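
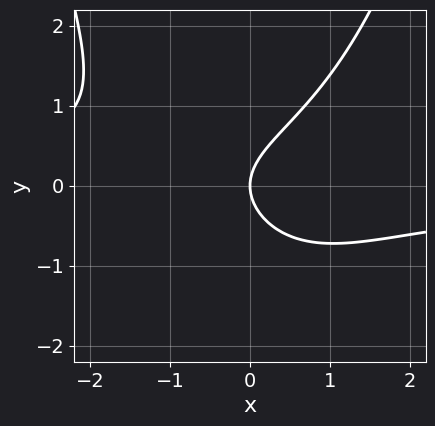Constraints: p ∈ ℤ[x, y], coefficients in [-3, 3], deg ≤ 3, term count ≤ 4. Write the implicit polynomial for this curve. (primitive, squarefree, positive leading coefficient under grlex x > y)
First, the degree is 3 — a generic line meets the curve in up to 3 points.
Next, from the visible intercepts: one x-axis crossing is at x = 0; it crosses the y-axis at the gridline y = 0.
Finally, solving for integer coefficients yields p as stated.

2*x^2*y - 3*y^2 + 3*x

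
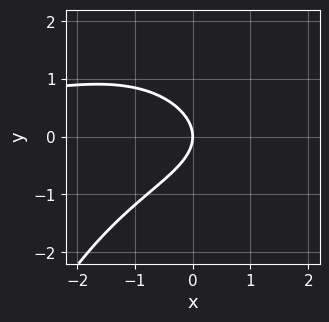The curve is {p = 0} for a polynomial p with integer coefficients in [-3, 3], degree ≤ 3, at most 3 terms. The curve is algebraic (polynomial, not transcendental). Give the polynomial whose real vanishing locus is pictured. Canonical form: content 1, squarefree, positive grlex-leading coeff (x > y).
x^2*y + 3*y^2 + 3*x

(a) Degree: no degree-2 curve has this shape, so deg p = 3.
(b) From the visible intercepts: it crosses the y-axis at the gridline y = 0; it meets the x-axis at x = 0 (among the integer gridlines).
(c) Putting this together gives p.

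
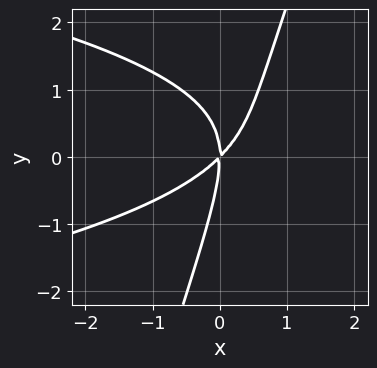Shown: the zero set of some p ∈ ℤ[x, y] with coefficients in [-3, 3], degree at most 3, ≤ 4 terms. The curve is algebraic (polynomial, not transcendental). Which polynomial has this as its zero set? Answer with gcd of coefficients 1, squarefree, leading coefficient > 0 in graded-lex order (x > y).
3*x*y^2 - y^3 + 3*x^2 - 3*x*y

1. deg p = 3.
2. Checking where it meets the axes: one y-axis crossing is at y = 0; one x-axis crossing is at x = 0.
3. Matching integer coefficients to the picture gives p.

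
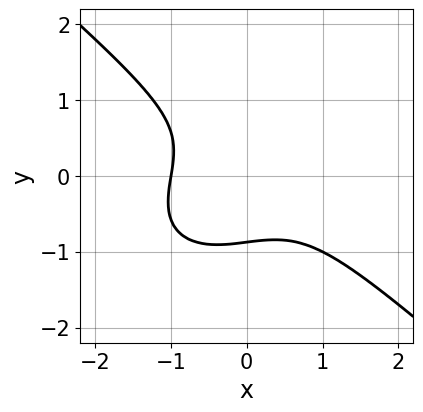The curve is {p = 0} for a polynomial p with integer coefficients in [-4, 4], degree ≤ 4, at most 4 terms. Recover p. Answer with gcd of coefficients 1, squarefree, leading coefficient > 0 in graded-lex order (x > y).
2*x^3 + 3*y^3 + x*y + 2

(a) Degree: no degree-2 curve has this shape, so deg p = 3.
(b) From the visible intercepts: one x-axis crossing is at x = -1.
(c) These observations pin down the coefficients.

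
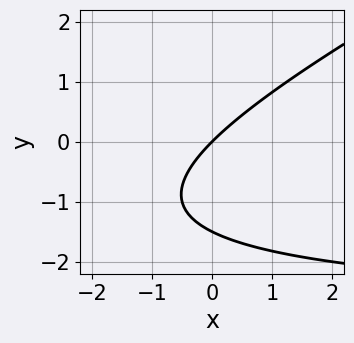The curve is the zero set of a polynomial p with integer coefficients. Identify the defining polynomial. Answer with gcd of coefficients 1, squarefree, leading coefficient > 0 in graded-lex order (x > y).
deg p = 2.
From the visible intercepts: one x-axis crossing is at x = 0; it crosses the y-axis at the gridline y = 0.
Assembling these constraints gives the stated polynomial.

x*y - 2*y^2 + 3*x - 3*y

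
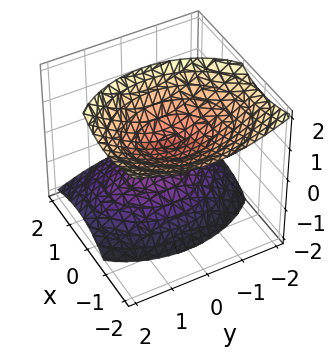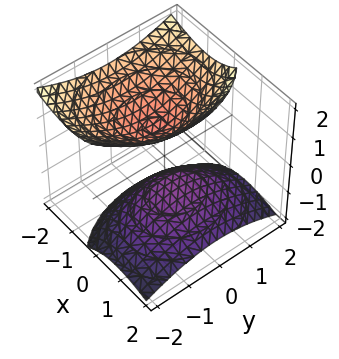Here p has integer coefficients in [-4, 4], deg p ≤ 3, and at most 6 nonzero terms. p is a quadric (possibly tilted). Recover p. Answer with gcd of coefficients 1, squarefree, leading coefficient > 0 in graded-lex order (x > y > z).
3*x^2 + 3*x*z + 2*y^2 - 3*z^2 + 2

1. There are 2 components. They look like related sheets of one shape, so recover p as a whole.
2. The degree is 2 — the shape is more complex than any degree-1 surface.
3. Checking where it meets the axes: it misses every integer gridline on the y-axis; the surface avoids every integer x-axis point in the box.
4. The integer polynomial consistent with all of this is the stated p.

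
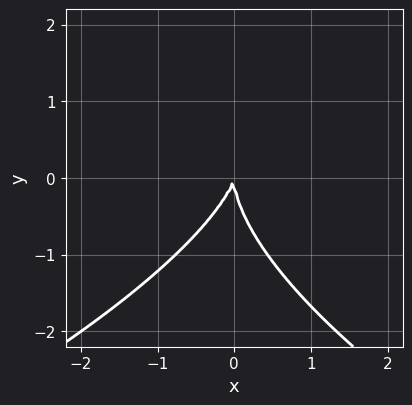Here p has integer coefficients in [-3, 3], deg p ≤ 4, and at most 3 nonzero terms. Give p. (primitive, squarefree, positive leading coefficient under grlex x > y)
(a) The degree is 3 — the shape is more complex than any degree-2 curve.
(b) Against the integer gridlines: one y-axis crossing is at y = 0; it crosses the x-axis at the gridline x = 0.
(c) These observations pin down the coefficients.

y^3 + 3*x^2 - x*y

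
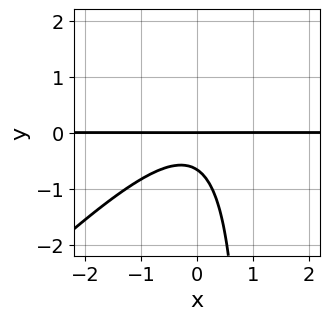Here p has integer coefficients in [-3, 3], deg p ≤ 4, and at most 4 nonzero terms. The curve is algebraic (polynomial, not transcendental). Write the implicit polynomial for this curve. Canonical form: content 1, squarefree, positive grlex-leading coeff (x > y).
3*x^2*y - 3*x*y^2 + 3*y^2 + 2*y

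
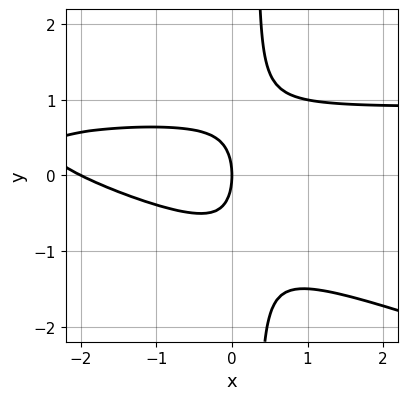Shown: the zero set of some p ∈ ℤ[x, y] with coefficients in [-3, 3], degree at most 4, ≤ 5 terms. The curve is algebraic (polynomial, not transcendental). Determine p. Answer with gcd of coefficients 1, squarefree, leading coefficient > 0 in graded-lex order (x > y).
x^2*y + 3*x*y^2 - x^2 - y^2 - 2*x

First, degree: a generic line meets the curve in up to 3 points, so deg p = 3.
Then, against the integer gridlines: it meets the y-axis at y = 0 (among the integer gridlines); the x-axis gridline crossings are at x ∈ {-2, 0}.
Finally, the integer polynomial consistent with all of this is the stated p.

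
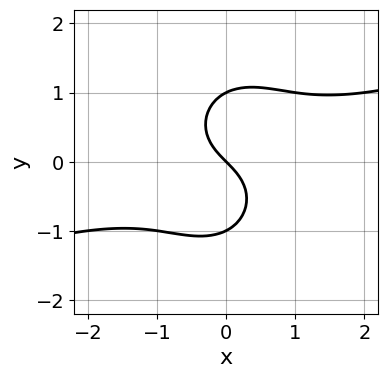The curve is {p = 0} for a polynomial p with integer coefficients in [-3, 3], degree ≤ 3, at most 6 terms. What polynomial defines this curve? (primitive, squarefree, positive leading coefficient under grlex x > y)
x^3 - 3*x^2*y - 2*y^3 + 2*x + 2*y

(a) Degree: a generic line meets the curve in up to 3 points, so deg p = 3.
(b) Observable constraints: one x-axis crossing is at x = 0; among the integer gridlines, it crosses the y-axis at y ∈ {-1, 0, 1}.
(c) The integer polynomial consistent with all of this is the stated p.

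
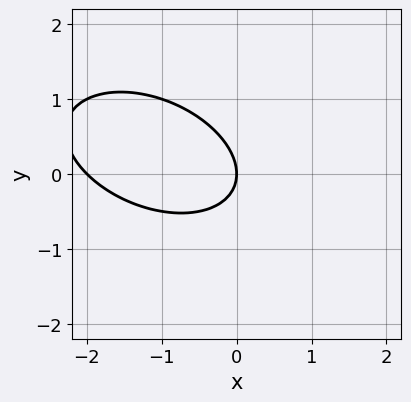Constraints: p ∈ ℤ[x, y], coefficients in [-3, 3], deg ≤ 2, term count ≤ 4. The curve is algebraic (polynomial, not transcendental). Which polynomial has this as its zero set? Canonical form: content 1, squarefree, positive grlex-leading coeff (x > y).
x^2 + x*y + 2*y^2 + 2*x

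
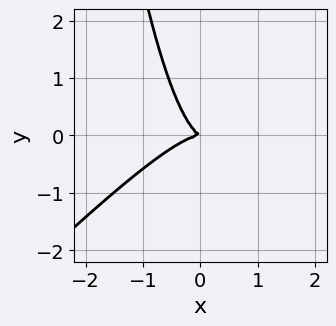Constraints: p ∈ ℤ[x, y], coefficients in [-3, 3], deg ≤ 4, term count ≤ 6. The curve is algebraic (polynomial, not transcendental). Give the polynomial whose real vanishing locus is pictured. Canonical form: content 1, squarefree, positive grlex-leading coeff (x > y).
1. deg p = 3. No degree-2 curve has this shape.
2. Reading off the gridlines: it meets the x-axis at x = 0 (among the integer gridlines); it crosses the y-axis at the gridline y = 0.
3. The integer polynomial consistent with all of this is the stated p.

3*x^3 - 3*x^2*y + x*y + 2*y^2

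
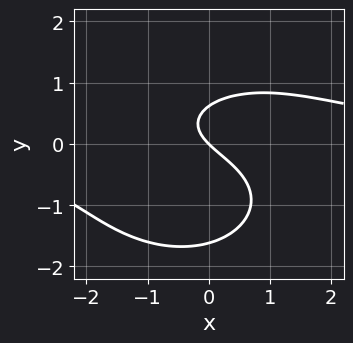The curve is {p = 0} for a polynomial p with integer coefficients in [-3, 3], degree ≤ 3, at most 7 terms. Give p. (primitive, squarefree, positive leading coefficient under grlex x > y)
2*x^2*y + 3*y^3 + 3*y^2 - 3*x - 3*y

(a) deg p = 3. No degree-2 curve has this shape.
(b) Reading off the gridlines: it crosses the x-axis at the gridline x = 0; one y-axis crossing is at y = 0.
(c) Together with the visible shape, these determine p as stated.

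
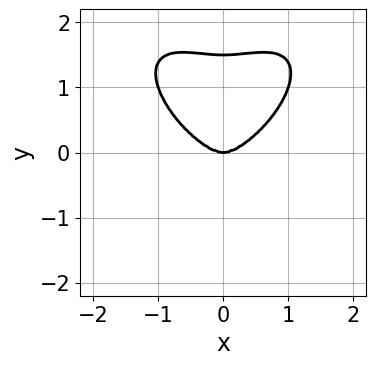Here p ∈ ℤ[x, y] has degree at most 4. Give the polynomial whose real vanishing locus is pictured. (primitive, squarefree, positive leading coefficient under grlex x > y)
2*x^4 + 2*y^4 - x^2*y - 3*y^3

First, the degree is 4 — no degree-3 curve has this shape.
Then, symmetries: it's symmetric under x → −x, forcing even powers of x.
Then, against the integer gridlines: one y-axis crossing is at y = 0; it meets the x-axis at x = 0 (among the integer gridlines).
Finally, these observations pin down the coefficients.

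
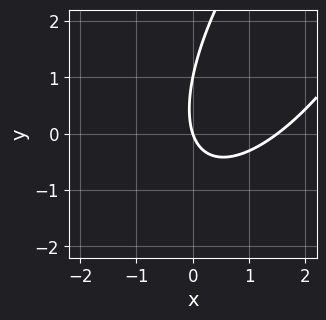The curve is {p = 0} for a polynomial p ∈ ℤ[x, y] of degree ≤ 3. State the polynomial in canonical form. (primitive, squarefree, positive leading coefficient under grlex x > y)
2*x^2 - 2*x*y + y^2 - 3*x - y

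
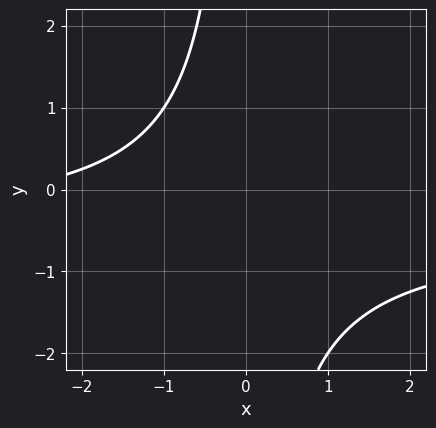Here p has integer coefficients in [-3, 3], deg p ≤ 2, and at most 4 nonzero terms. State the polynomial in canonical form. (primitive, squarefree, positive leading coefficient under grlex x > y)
(a) Degree: a generic line meets the curve in up to 2 points, so deg p = 2.
(b) Against the integer gridlines: the curve avoids every integer y-axis point in the box; no x-intercept at any integer in the box.
(c) The integer polynomial consistent with all of this is the stated p.

2*x*y + x + 3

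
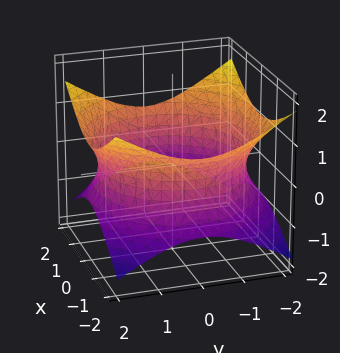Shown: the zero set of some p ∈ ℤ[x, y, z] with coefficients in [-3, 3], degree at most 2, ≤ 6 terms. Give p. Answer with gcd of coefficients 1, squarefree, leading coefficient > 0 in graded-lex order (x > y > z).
(a) deg p = 2. An hourglass — one-sheet hyperboloid; a quadric.
(b) Symmetry: the z-axis is an axis of rotation, so x and y enter only as x² + y²; mirror symmetry z ↦ −z ⇒ only even powers of z.
(c) Observable constraints: it misses every integer gridline on the z-axis; a circular section at z = 0 has radius between 1 and 2.
(d) Solving for integer coefficients yields p as stated.

x^2 + y^2 - 2*z^2 - 3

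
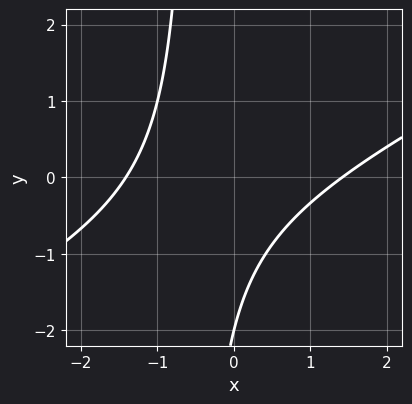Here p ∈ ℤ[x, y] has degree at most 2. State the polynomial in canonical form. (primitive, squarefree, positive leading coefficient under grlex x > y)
Degree: a generic line meets the curve in up to 2 points, so deg p = 2.
From the axis intercepts and sections: it meets the y-axis at y = -2 (among the integer gridlines).
The integer polynomial consistent with all of this is the stated p.

x^2 - 2*x*y - y - 2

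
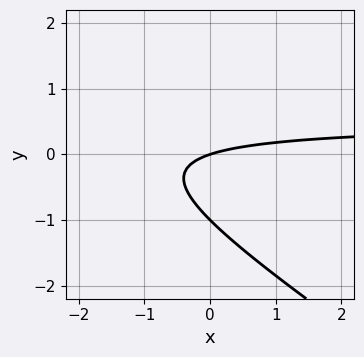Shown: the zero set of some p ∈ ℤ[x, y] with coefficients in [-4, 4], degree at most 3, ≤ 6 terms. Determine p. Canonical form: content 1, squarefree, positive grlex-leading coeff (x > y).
(a) deg p = 2. The shape is more complex than any degree-1 curve.
(b) Observable constraints: it meets the x-axis at x = 0 (among the integer gridlines); among the integer gridlines, it crosses the y-axis at y ∈ {-1, 0}.
(c) Putting this together gives p.

2*x*y + 3*y^2 - x + 3*y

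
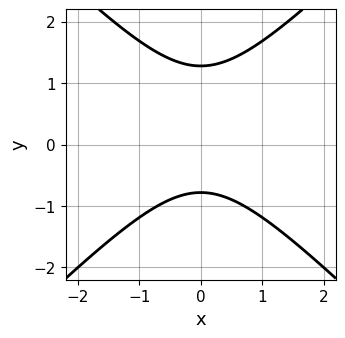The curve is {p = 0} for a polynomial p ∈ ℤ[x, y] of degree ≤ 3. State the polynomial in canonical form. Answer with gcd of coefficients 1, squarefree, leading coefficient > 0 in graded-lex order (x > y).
First, deg p = 2. No degree-1 curve has this shape.
Then, symmetries: mirror symmetry x ↦ −x ⇒ only even powers of x.
Next, observable constraints: the curve avoids every integer x-axis point in the box.
Finally, matching integer coefficients to the picture gives p.

2*x^2 - 2*y^2 + y + 2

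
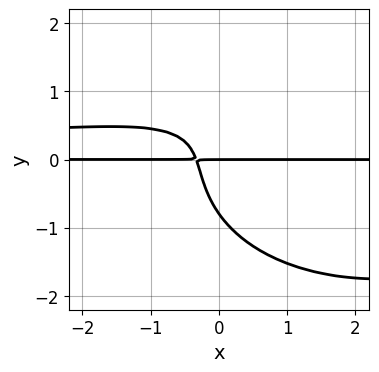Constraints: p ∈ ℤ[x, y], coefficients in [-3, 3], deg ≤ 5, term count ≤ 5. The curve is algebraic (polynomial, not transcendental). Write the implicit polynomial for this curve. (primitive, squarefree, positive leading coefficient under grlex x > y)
x^2*y^2 + 2*y^4 - 3*x*y^2 + 3*x*y + y

1. The degree is 4 — the shape is more complex than any degree-3 curve.
2. From the visible intercepts: every point of the x-axis in the box is on the curve; one y-axis crossing is at y = 0.
3. Assembling these constraints gives the stated polynomial.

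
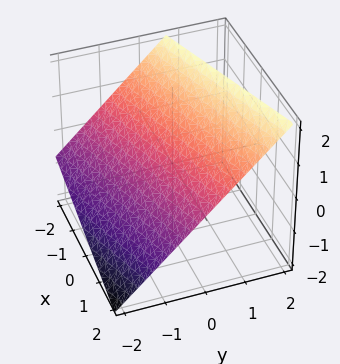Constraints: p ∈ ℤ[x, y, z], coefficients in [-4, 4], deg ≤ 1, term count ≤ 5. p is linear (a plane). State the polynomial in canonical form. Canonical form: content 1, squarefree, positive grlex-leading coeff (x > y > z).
First, degree: every cross-section is a straight line — this is a plane, so deg p = 1.
Then, observable constraints: it meets the x-axis at x = 2 (among the integer gridlines).
Finally, these observations pin down the coefficients.

x - 3*y + 3*z - 2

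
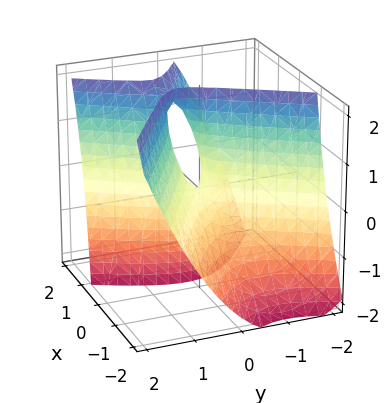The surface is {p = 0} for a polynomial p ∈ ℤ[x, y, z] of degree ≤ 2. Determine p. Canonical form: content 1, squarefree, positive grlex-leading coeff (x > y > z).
3*x^2 + 3*x*y - 3*x*z - 3*y^2 + z

Degree: the shape is more complex than any degree-1 surface, so deg p = 2.
From the visible intercepts: it crosses the z-axis at the gridline z = 0; it crosses the x-axis at the gridline x = 0; it crosses the y-axis at the gridline y = 0.
Together with the visible shape, these determine p as stated.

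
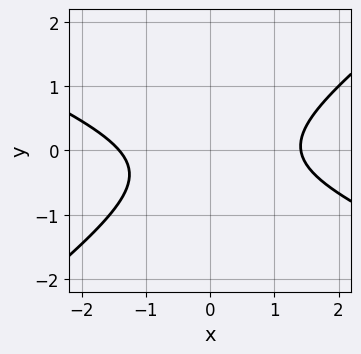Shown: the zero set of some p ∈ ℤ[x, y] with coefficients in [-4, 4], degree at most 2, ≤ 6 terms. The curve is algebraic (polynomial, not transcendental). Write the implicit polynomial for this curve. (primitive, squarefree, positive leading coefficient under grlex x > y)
x^2 + x*y - 3*y^2 - y - 2

deg p = 2. No degree-1 curve has this shape.
From the visible intercepts: it misses every integer gridline on the y-axis.
Solving for integer coefficients yields p as stated.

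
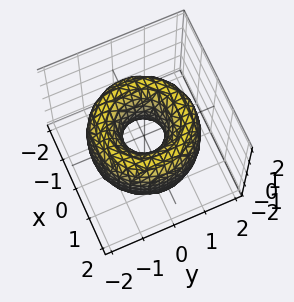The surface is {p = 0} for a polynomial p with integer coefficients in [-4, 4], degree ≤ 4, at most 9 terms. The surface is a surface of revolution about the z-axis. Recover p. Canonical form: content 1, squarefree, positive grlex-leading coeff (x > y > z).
1. Degree: a generic line meets the surface in up to 4 points, so deg p = 4.
2. Symmetry: the z-axis is an axis of rotation, so x and y enter only as x² + y².
3. Against the integer gridlines: a circular section at z = 1 has radius exactly 1; it misses every integer gridline on the z-axis.
4. Matching integer coefficients to the picture gives p.

x^4 + 2*x^2*y^2 + y^4 - 3*x^2 - 3*y^2 + z^2 + 1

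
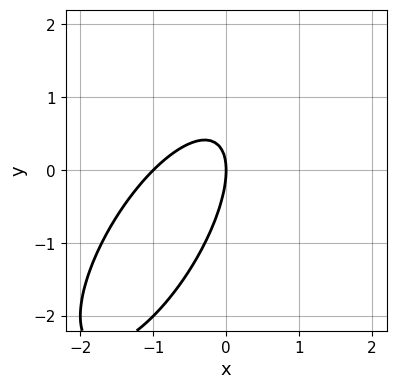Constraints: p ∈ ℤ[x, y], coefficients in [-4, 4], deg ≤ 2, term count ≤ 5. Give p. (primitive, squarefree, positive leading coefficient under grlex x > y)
2*x^2 - 2*x*y + y^2 + 2*x

1. Degree: the shape is more complex than any degree-1 curve, so deg p = 2.
2. Observable constraints: among the integer gridlines, it crosses the x-axis at x ∈ {-1, 0}; it crosses the y-axis at the gridline y = 0.
3. Matching integer coefficients to the picture gives p.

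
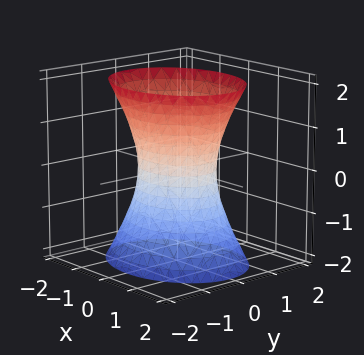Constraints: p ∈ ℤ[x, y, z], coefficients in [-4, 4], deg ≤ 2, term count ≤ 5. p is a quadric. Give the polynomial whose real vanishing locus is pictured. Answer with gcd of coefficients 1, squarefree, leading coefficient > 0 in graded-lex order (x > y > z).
2*x^2 + 3*y^2 - z^2 - 2

1. deg p = 2. An hourglass — one-sheet hyperboloid; a quadric.
2. Symmetries: mirror symmetry x ↦ −x ⇒ only even powers of x; mirror symmetry y ↦ −y ⇒ only even powers of y; mirror symmetry z ↦ −z ⇒ only even powers of z.
3. From the axis intercepts and sections: among the integer gridlines, it crosses the x-axis at x ∈ {-1, 1}; the surface avoids every integer z-axis point in the box.
4. The integer polynomial consistent with all of this is the stated p.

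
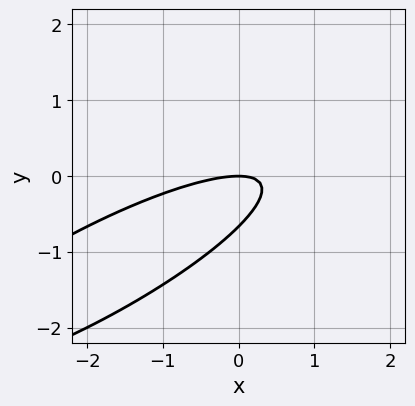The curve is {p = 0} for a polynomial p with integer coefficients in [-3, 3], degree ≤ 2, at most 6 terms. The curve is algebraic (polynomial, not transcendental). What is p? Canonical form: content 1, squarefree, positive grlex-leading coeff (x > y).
deg p = 2. No degree-1 curve has this shape.
From the axis intercepts and sections: it crosses the y-axis at the gridline y = 0; it crosses the x-axis at the gridline x = 0.
Together with the visible shape, these determine p as stated.

x^2 - 3*x*y + 3*y^2 + 2*y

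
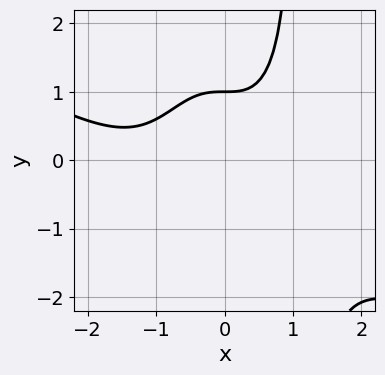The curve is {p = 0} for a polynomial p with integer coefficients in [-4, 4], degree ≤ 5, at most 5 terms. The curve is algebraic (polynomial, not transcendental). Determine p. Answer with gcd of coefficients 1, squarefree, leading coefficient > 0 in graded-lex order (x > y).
x^4 + 2*x^3*y + x^3 - 3*y + 3

First, deg p = 4. A generic line meets the curve in up to 4 points.
Then, observable constraints: it misses every integer gridline on the x-axis; it crosses the y-axis at the gridline y = 1.
Finally, together with the visible shape, these determine p as stated.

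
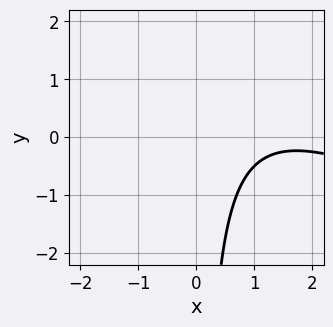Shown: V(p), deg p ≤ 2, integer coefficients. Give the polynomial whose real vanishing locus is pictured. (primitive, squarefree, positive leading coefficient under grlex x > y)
x^2 + 2*x*y - 3*x + 3

First, the degree is 2 — a generic line meets the curve in up to 2 points.
Then, observable constraints: it misses every integer gridline on the x-axis; it misses every integer gridline on the y-axis.
Finally, together with the visible shape, these determine p as stated.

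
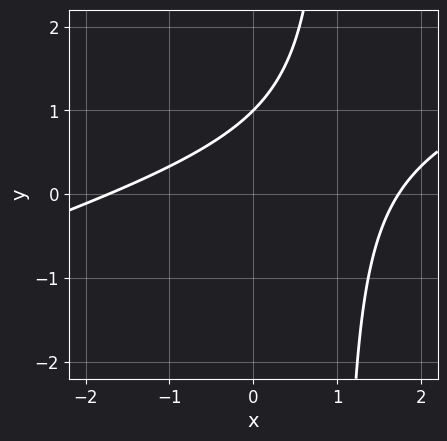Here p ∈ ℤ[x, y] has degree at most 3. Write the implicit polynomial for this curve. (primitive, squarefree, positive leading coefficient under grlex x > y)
x^2 - 3*x*y + 3*y - 3

First, the degree is 2 — a generic line meets the curve in up to 2 points.
Then, observable constraints: it meets the y-axis at y = 1 (among the integer gridlines).
Finally, fitting integer coefficients to these (and the overall shape) gives p.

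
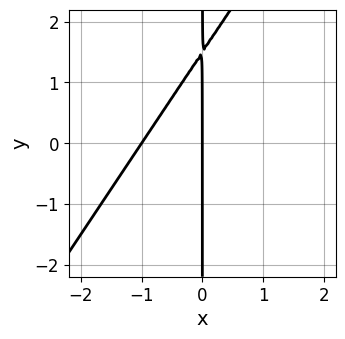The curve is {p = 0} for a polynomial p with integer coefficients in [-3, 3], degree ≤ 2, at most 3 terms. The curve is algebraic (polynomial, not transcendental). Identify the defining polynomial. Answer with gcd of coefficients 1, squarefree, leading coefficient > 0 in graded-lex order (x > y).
3*x^2 - 2*x*y + 3*x

deg p = 2. The shape is more complex than any degree-1 curve.
From the visible intercepts: among the integer gridlines, it crosses the x-axis at x ∈ {-1, 0}; the visible y-axis segment lies entirely on the curve.
Assembling these constraints gives the stated polynomial.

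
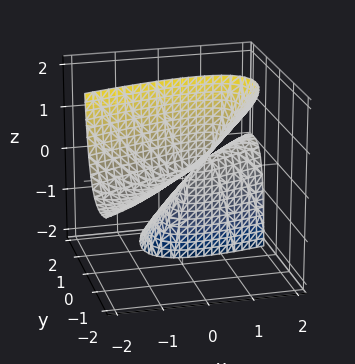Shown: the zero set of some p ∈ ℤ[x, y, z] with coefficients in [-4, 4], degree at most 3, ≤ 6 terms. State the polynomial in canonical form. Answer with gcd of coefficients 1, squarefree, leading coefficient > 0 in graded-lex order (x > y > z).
(a) The degree is 2 — no degree-1 surface has this shape.
(b) Against the integer gridlines: one z-axis crossing is at z = 0; it crosses the y-axis at the gridline y = 0; it meets the x-axis at x = 0 (among the integer gridlines).
(c) Putting this together gives p.

x^2 - 3*x*y + 2*y^2 + 3*y*z - z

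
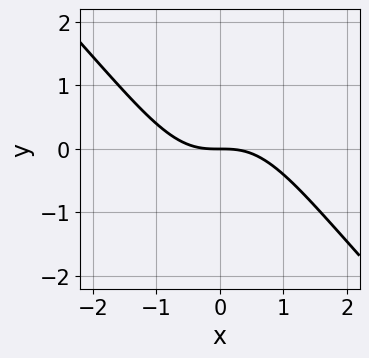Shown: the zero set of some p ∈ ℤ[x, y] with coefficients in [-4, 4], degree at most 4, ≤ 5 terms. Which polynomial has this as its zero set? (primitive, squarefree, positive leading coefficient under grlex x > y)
First, degree: no degree-2 curve has this shape, so deg p = 3.
Next, observable constraints: it meets the y-axis at y = 0 (among the integer gridlines); one x-axis crossing is at x = 0.
Finally, putting this together gives p.

2*x^3 + 2*x^2*y + 3*y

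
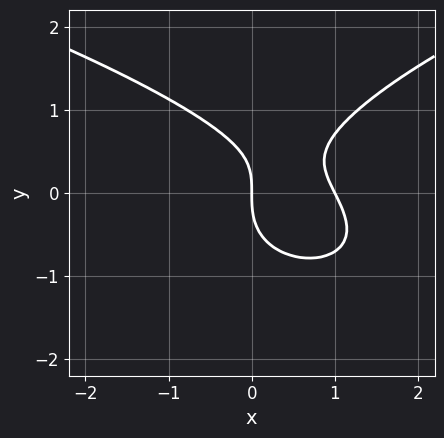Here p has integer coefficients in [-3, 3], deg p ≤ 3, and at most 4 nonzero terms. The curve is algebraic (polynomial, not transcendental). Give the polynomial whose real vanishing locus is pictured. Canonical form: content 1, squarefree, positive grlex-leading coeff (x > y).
deg p = 3. The shape is more complex than any degree-2 curve.
Against the integer gridlines: among the integer gridlines, it crosses the x-axis at x ∈ {0, 1}; it meets the y-axis at y = 0 (among the integer gridlines).
Fitting integer coefficients to these (and the overall shape) gives p.

2*y^3 - 2*x^2 - x*y + 2*x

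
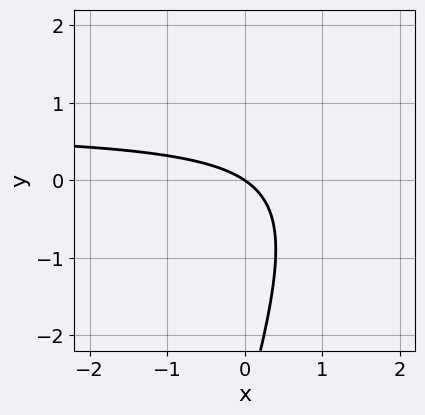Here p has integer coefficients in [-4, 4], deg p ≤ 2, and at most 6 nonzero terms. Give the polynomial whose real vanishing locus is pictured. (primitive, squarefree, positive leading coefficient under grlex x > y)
(a) deg p = 2.
(b) Checking where it meets the axes: it meets the x-axis at x = 0 (among the integer gridlines); one y-axis crossing is at y = 0.
(c) Together with the visible shape, these determine p as stated.

3*x*y - y^2 - 2*x - 3*y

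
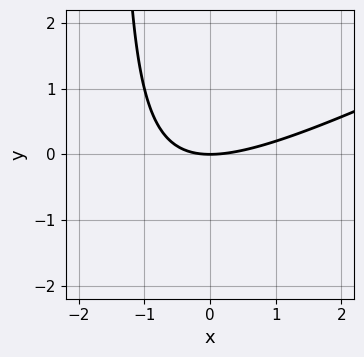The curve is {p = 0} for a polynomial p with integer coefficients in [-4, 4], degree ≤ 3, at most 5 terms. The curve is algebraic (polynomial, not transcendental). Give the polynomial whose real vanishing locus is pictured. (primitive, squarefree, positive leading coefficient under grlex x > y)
(a) The degree is 2 — a generic line meets the curve in up to 2 points.
(b) Checking where it meets the axes: it meets the x-axis at x = 0 (among the integer gridlines); one y-axis crossing is at y = 0.
(c) The integer polynomial consistent with all of this is the stated p.

x^2 - 2*x*y - 3*y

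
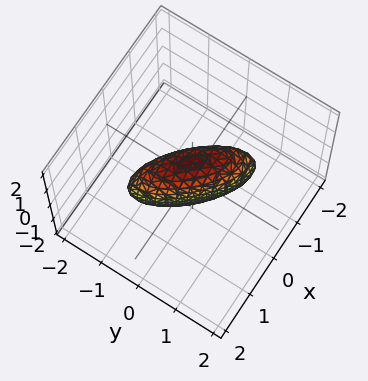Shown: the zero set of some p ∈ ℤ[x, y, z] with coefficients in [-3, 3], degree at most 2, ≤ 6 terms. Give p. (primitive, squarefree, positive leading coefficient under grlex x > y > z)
2*x^2 + 3*x*y + 2*y^2 + z^2 - 1

First, deg p = 2. The shape is more complex than any degree-1 surface.
Next, against the integer gridlines: the z-axis gridline crossings are at z ∈ {-1, 1}.
Finally, together with the visible shape, these determine p as stated.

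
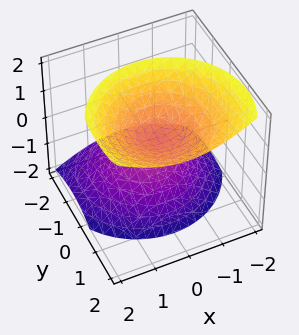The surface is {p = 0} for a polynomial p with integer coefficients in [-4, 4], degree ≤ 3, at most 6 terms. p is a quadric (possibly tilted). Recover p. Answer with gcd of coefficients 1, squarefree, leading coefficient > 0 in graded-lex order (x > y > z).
3*x^2 + 3*y^2 - 3*y*z - 3*z^2 + 1

(a) There are 2 components. They look like related sheets of one shape, so recover p as a whole.
(b) Degree: a generic line meets the surface in up to 2 points, so deg p = 2.
(c) Against the integer gridlines: the surface avoids every integer x-axis point in the box; no y-intercept at any integer in the box.
(d) Putting this together gives p.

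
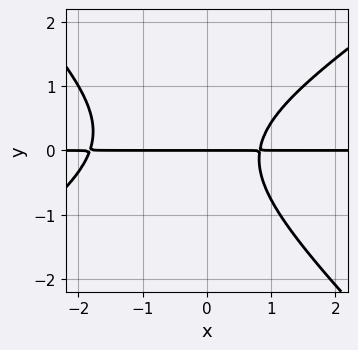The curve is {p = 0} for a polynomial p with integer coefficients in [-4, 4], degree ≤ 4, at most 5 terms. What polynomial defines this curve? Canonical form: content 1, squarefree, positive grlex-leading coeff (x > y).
2*x^2*y - x*y^2 - 3*y^3 + 2*x*y - 3*y

First, deg p = 3. No degree-2 curve has this shape.
Then, against the integer gridlines: the visible x-axis segment lies entirely on the curve; it meets the y-axis at y = 0 (among the integer gridlines).
Finally, putting this together gives p.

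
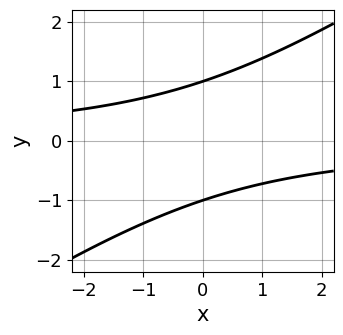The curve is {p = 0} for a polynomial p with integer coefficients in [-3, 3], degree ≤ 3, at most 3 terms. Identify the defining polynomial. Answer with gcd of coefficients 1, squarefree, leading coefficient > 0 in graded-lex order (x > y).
(a) The degree is 2 — the shape is more complex than any degree-1 curve.
(b) From the axis intercepts and sections: no x-intercept at any integer in the box; among the integer gridlines, it crosses the y-axis at y ∈ {-1, 1}.
(c) Matching integer coefficients to the picture gives p.

2*x*y - 3*y^2 + 3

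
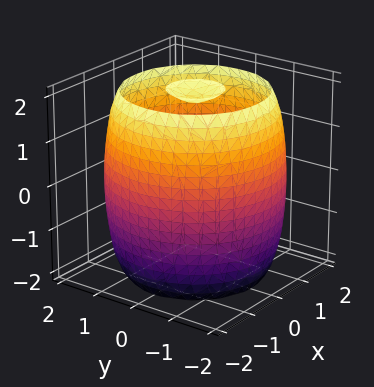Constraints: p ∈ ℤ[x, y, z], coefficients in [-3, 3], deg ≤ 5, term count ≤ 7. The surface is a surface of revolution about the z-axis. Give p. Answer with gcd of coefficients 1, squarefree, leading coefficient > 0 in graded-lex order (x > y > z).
x^4 + 2*x^2*y^2 + y^4 - 3*x^2 - 3*y^2 + z^2 - 3

(a) The picture has 3 separate pieces. Treating them together as one polynomial.
(b) deg p = 4. The shape is more complex than any degree-3 surface.
(c) Symmetry: every cross-section ⟂ z is a circle, so x, y appear only via x² + y².
(d) From the visible intercepts: a circular section at z = -2 has radius between 0 and 1.
(e) These observations pin down the coefficients.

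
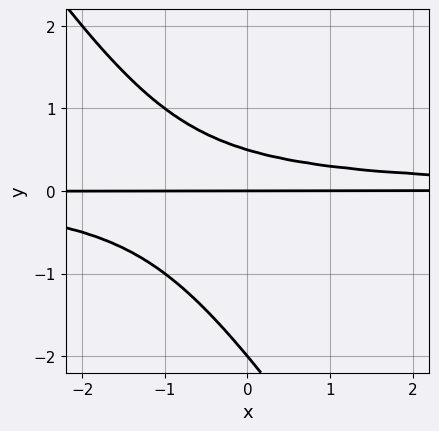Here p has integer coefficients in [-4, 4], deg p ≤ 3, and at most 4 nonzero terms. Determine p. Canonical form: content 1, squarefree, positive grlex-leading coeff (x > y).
1. The degree is 3 — a generic line meets the curve in up to 3 points.
2. Against the integer gridlines: every point of the x-axis in the box is on the curve; among the integer gridlines, it crosses the y-axis at y ∈ {-2, 0}.
3. These observations pin down the coefficients.

3*x*y^2 + 2*y^3 + 3*y^2 - 2*y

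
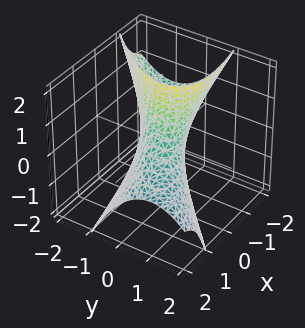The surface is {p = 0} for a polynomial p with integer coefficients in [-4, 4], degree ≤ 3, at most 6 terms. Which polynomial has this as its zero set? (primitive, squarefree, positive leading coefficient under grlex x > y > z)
x^2 - 2*x*y + 2*x*z + 2*y^2 - 1

1. deg p = 2.
2. Observable constraints: the surface avoids every integer z-axis point in the box; among the integer gridlines, it crosses the x-axis at x ∈ {-1, 1}.
3. Assembling these constraints gives the stated polynomial.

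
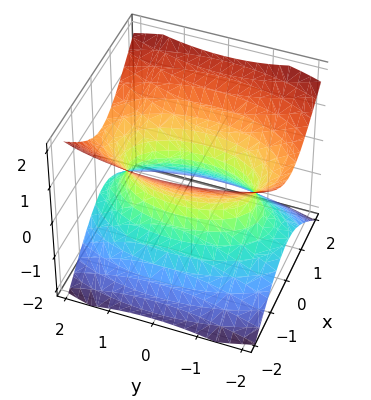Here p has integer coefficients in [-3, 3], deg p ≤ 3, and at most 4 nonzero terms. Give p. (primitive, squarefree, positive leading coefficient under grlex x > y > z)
3*x^2 + y^2 - 3*z^2 - 2

First, the degree is 2 — an hourglass — one-sheet hyperboloid; a quadric.
Then, symmetries: mirror symmetry y ↦ −y ⇒ only even powers of y; mirror symmetry z ↦ −z ⇒ only even powers of z; mirror symmetry x ↦ −x ⇒ only even powers of x.
Then, observable constraints: no z-intercept at any integer in the box.
Finally, matching integer coefficients to the picture gives p.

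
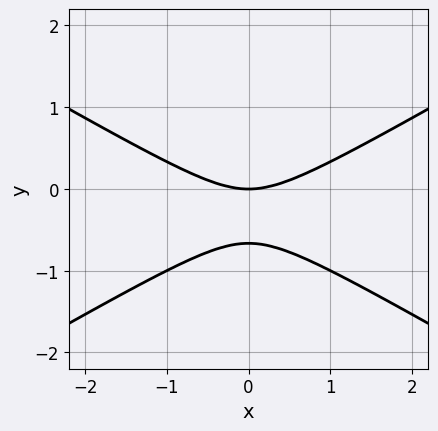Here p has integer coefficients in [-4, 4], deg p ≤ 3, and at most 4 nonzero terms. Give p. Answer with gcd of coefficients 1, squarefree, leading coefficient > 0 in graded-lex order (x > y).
First, deg p = 2. The shape is more complex than any degree-1 curve.
Next, symmetries: mirror symmetry x ↦ −x ⇒ only even powers of x.
Next, from the visible intercepts: it crosses the x-axis at the gridline x = 0; one y-axis crossing is at y = 0.
Finally, the integer polynomial consistent with all of this is the stated p.

x^2 - 3*y^2 - 2*y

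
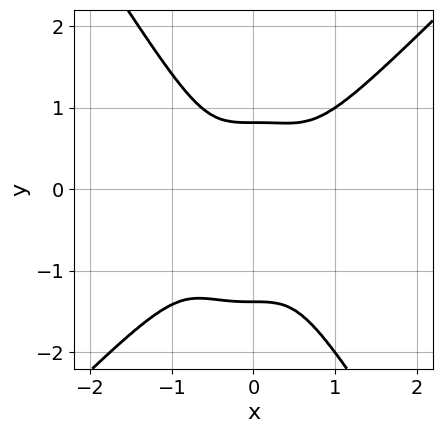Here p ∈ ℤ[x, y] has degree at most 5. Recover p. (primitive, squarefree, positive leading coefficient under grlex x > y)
Degree: no degree-3 curve has this shape, so deg p = 4.
From the visible intercepts: it misses every integer gridline on the x-axis.
Putting this together gives p.

3*x^4 - 2*x^3*y - y^4 - y^3 + 1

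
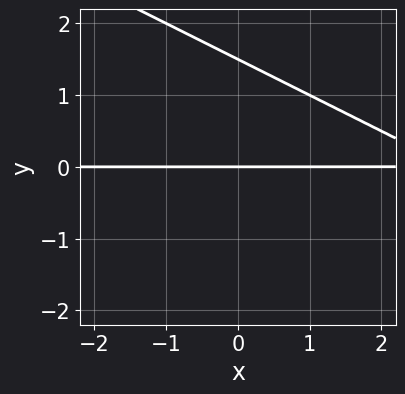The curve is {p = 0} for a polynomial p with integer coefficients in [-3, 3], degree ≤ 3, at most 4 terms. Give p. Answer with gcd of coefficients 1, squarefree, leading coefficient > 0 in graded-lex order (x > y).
x*y + 2*y^2 - 3*y

deg p = 2.
From the visible intercepts: one y-axis crossing is at y = 0; the visible x-axis segment lies entirely on the curve.
Together with the visible shape, these determine p as stated.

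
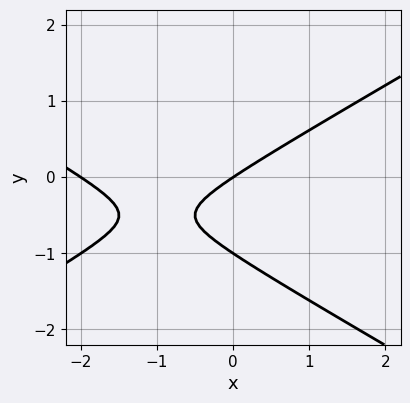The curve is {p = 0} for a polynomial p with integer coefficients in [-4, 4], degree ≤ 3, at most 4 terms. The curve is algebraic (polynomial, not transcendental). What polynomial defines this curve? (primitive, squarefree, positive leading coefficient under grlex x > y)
x^2 - 3*y^2 + 2*x - 3*y

1. The degree is 2 — no degree-1 curve has this shape.
2. Checking where it meets the axes: among the integer gridlines, it crosses the x-axis at x ∈ {-2, 0}; the y-axis gridline crossings are at y ∈ {-1, 0}.
3. Fitting integer coefficients to these (and the overall shape) gives p.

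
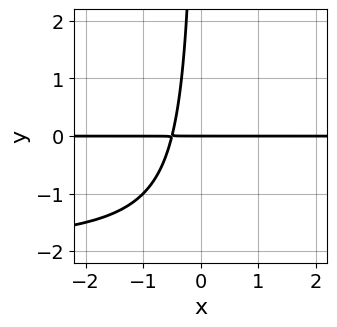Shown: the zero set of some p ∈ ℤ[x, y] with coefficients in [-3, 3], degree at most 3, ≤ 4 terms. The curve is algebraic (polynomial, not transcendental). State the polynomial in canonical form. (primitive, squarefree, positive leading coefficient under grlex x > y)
(a) The degree is 3 — a generic line meets the curve in up to 3 points.
(b) Observable constraints: one y-axis crossing is at y = 0; the visible x-axis segment lies entirely on the curve.
(c) Assembling these constraints gives the stated polynomial.

x*y^2 + 2*x*y + y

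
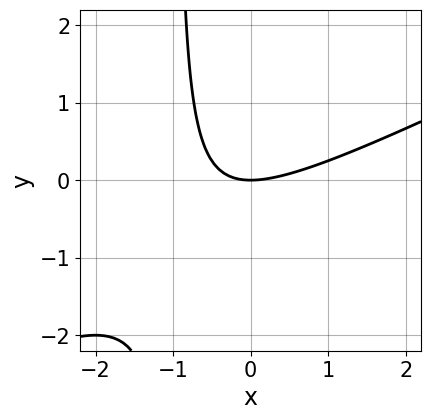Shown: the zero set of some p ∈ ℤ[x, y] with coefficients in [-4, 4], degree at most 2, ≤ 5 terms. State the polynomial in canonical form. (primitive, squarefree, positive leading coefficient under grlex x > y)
(a) deg p = 2.
(b) Checking where it meets the axes: one x-axis crossing is at x = 0; one y-axis crossing is at y = 0.
(c) Matching integer coefficients to the picture gives p.

x^2 - 2*x*y - 2*y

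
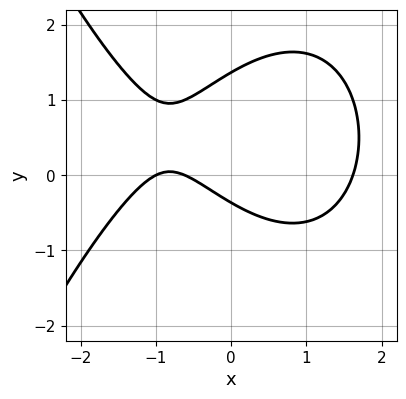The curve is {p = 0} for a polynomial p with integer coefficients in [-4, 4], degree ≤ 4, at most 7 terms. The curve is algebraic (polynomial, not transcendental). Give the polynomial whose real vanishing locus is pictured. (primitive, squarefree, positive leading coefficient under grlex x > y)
(a) Degree: the shape is more complex than any degree-2 curve, so deg p = 3.
(b) Observable constraints: it crosses the x-axis at the gridline x = -1.
(c) Together with the visible shape, these determine p as stated.

x^3 + 2*y^2 - 2*x - 2*y - 1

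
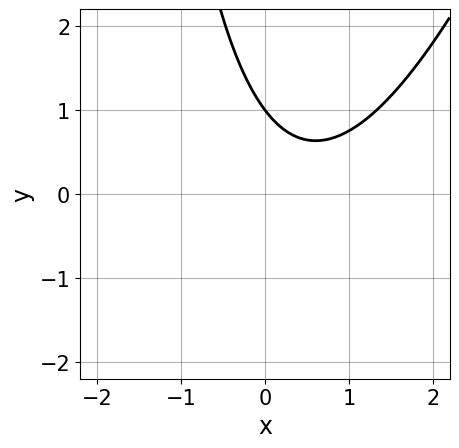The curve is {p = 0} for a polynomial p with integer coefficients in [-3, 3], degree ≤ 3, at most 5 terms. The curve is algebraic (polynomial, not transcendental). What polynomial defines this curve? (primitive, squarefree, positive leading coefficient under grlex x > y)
1. Degree: no degree-1 curve has this shape, so deg p = 2.
2. Reading off the gridlines: no x-intercept at any integer in the box; it meets the y-axis at y = 1 (among the integer gridlines).
3. Fitting integer coefficients to these (and the overall shape) gives p.

3*x^2 - x*y - 3*x - 3*y + 3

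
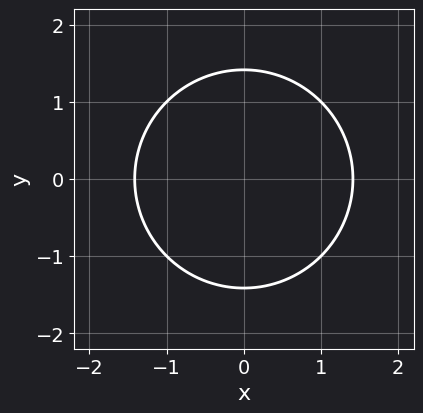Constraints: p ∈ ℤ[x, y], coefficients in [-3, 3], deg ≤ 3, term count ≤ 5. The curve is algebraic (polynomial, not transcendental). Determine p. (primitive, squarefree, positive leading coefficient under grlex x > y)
First, degree: the shape is more complex than any degree-1 curve, so deg p = 2.
Then, symmetries: the y ↦ −y reflection is a symmetry, so y appears only in even powers; the x ↦ −x reflection is a symmetry, so x appears only in even powers.
Finally, together with the visible shape, these determine p as stated.

x^2 + y^2 - 2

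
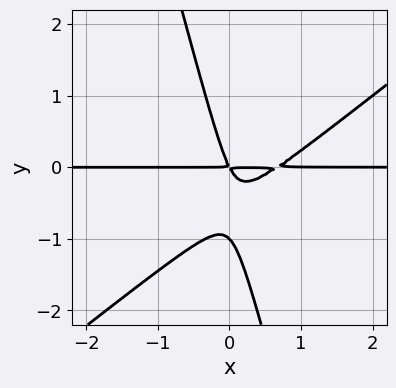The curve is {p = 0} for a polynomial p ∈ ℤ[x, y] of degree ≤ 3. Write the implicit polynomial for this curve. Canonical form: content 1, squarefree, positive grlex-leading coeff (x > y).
3*x^2*y - 3*x*y^2 - y^3 - 2*x*y - y^2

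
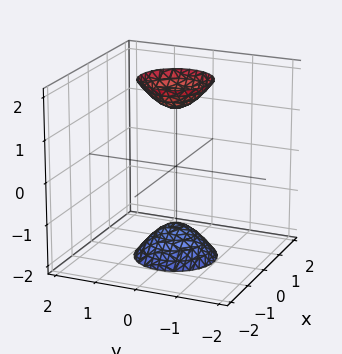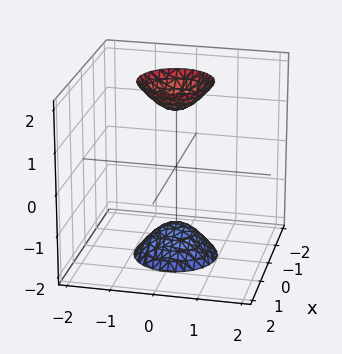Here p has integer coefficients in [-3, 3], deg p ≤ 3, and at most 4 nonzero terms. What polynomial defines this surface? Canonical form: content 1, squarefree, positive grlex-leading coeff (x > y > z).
First, I count 2 distinct pieces.
Then, degree: two separate bowl-shaped sheets opening away from each other; a quadric, so deg p = 2.
Then, symmetries: rotational symmetry about the z-axis ⇒ p depends on x, y only through x² + y²; it's symmetric under z → −z, forcing even powers of z.
Next, from the axis intercepts and sections: the surface avoids every integer y-axis point in the box; a circular section at z = 2 has radius between 0 and 1.
Finally, together with the visible shape, these determine p as stated.

3*x^2 + 3*y^2 - z^2 + 2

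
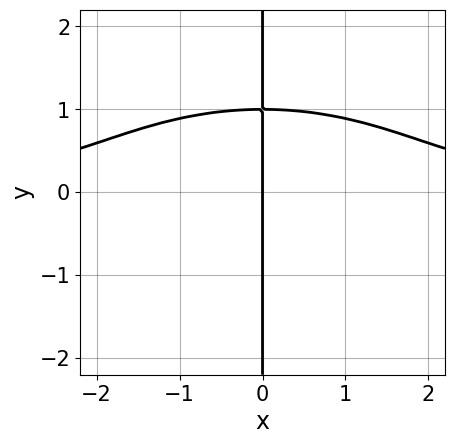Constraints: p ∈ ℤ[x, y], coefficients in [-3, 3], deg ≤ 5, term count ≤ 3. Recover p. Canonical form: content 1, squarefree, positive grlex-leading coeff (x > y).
x^3*y + 3*x*y^3 - 3*x

1. Degree: no degree-3 curve has this shape, so deg p = 4.
2. Checking where it meets the axes: the visible y-axis segment lies entirely on the curve; it meets the x-axis at x = 0 (among the integer gridlines).
3. Matching integer coefficients to the picture gives p.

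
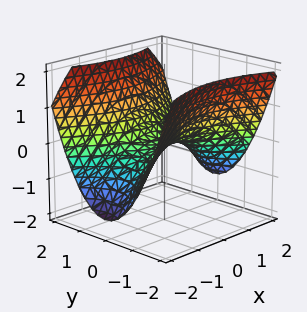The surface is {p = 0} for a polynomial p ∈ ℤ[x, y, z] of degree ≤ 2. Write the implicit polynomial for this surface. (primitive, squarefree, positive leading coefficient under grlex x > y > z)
The degree is 2 — a hyperbolic paraboloid; a quadric.
Symmetries: the x ↦ −x reflection is a symmetry, so x appears only in even powers; mirror symmetry y ↦ −y ⇒ only even powers of y.
From the visible intercepts: it meets the y-axis at y = 0 (among the integer gridlines); it crosses the x-axis at the gridline x = 0; one z-axis crossing is at z = 0.
The integer polynomial consistent with all of this is the stated p.

x^2 - 2*y^2 + 3*z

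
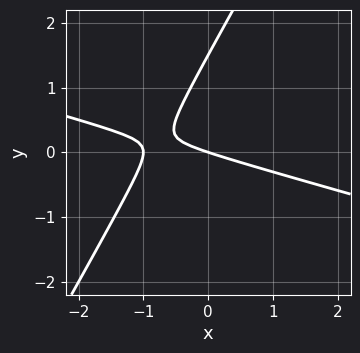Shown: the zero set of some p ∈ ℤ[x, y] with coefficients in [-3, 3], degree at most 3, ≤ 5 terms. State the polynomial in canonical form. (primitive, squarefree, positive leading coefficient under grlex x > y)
x^2 + 3*x*y - 2*y^2 + x + 3*y

First, deg p = 2.
Next, observable constraints: it crosses the y-axis at the gridline y = 0; the x-axis gridline crossings are at x ∈ {-1, 0}.
Finally, solving for integer coefficients yields p as stated.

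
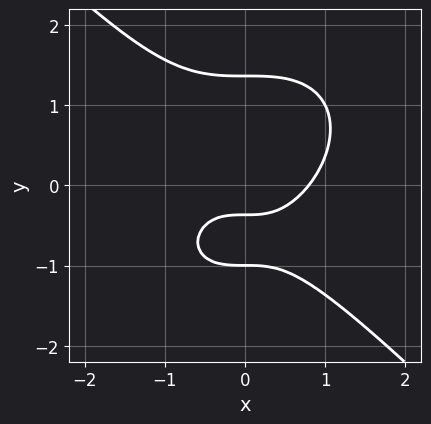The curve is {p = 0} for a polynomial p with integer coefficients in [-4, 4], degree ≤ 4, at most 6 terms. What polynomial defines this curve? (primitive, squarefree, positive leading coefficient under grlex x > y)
1. The degree is 3 — the shape is more complex than any degree-2 curve.
2. Checking where it meets the axes: it crosses the y-axis at the gridline y = -1.
3. Fitting integer coefficients to these (and the overall shape) gives p.

2*x^3 + 2*y^3 - 3*y - 1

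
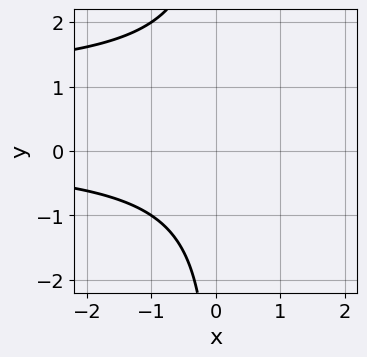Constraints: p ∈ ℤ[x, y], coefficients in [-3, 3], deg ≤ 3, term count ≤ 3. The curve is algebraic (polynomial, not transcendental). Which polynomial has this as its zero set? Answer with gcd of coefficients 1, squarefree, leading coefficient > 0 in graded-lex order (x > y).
(a) Degree: no degree-2 curve has this shape, so deg p = 3.
(b) Checking where it meets the axes: it misses every integer gridline on the x-axis; no y-intercept at any integer in the box.
(c) Fitting integer coefficients to these (and the overall shape) gives p.

x*y^2 - x*y + 2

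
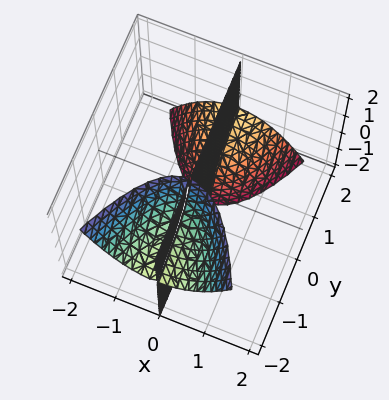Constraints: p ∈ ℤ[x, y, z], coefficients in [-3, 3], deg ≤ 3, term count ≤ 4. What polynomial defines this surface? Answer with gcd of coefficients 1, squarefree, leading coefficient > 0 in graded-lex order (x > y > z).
First, the picture has 3 separate pieces. They look like related sheets of one shape, so recover p as a whole.
Then, degree: a generic line meets the surface in up to 3 points, so deg p = 3.
Then, observable constraints: the visible y-axis segment lies entirely on the surface; every point of the z-axis in the box is on the surface; one x-axis crossing is at x = 0.
Finally, putting this together gives p.

3*x^3 + 2*x*y*z + 2*x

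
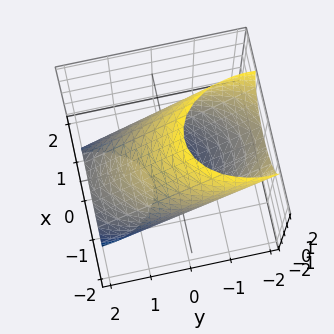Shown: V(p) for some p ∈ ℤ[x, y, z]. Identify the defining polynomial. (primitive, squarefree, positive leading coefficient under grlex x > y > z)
2*x^2 + y^2 + 2*y*z + z^2 - 3

First, degree: a generic line meets the surface in up to 2 points, so deg p = 2.
Finally, the integer polynomial consistent with all of this is the stated p.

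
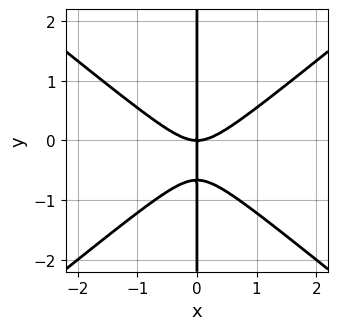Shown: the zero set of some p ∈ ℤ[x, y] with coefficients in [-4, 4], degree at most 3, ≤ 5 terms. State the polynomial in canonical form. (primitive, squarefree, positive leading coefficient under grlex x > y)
2*x^3 - 3*x*y^2 - 2*x*y

1. The degree is 3 — a generic line meets the curve in up to 3 points.
2. From the axis intercepts and sections: one x-axis crossing is at x = 0; the visible y-axis segment lies entirely on the curve.
3. Fitting integer coefficients to these (and the overall shape) gives p.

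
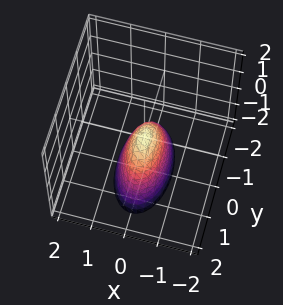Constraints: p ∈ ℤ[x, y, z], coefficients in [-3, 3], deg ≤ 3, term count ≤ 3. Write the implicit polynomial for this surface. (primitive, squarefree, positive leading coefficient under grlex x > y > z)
1. Degree: a paraboloid; a quadric, so deg p = 2.
2. Symmetries: it's symmetric under y → −y, forcing even powers of y; the x ↦ −x reflection is a symmetry, so x appears only in even powers.
3. From the axis intercepts and sections: one x-axis crossing is at x = 0; one y-axis crossing is at y = 0; one z-axis crossing is at z = 0.
4. Together with the visible shape, these determine p as stated.

3*x^2 + y^2 + z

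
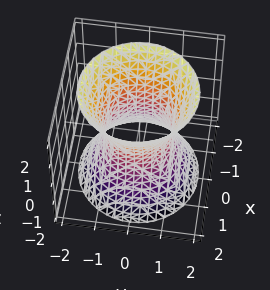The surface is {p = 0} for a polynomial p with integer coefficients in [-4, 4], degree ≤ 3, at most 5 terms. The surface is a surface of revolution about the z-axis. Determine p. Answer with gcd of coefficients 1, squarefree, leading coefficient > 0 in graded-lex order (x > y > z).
2*x^2 + 2*y^2 - z^2 - 2

First, the degree is 2 — the shape is more complex than any degree-1 surface.
Next, symmetry: the surface is invariant under rotation about z: p = q(x² + y², z).
Then, from the visible intercepts: a circular section at z = 0 has radius exactly 1; among the integer gridlines, it crosses the x-axis at x ∈ {-1, 1}; the surface avoids every integer z-axis point in the box.
Finally, putting this together gives p.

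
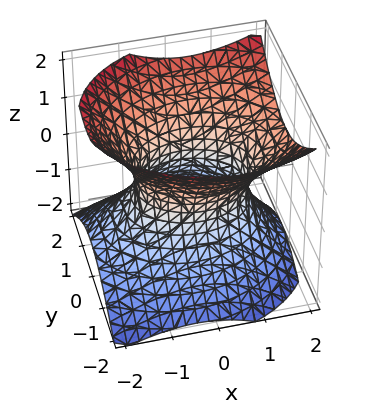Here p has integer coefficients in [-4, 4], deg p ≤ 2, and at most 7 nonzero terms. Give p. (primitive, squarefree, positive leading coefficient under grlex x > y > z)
2*x^2 - x*z + 3*y^2 - 3*z^2 - 3

First, the degree is 2 — the shape is more complex than any degree-1 surface.
Next, from the axis intercepts and sections: among the integer gridlines, it crosses the y-axis at y ∈ {-1, 1}; it misses every integer gridline on the z-axis.
Finally, fitting integer coefficients to these (and the overall shape) gives p.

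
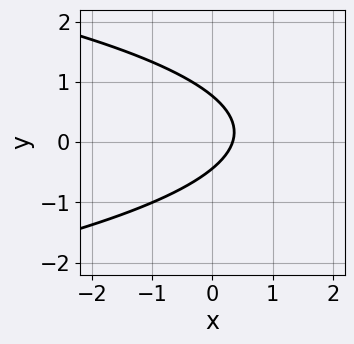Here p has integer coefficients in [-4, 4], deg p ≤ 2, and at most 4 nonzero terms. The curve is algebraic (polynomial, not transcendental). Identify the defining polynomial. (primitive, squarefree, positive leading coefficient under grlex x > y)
3*y^2 + 3*x - y - 1

First, degree: no degree-1 curve has this shape, so deg p = 2.
Finally, the integer polynomial consistent with all of this is the stated p.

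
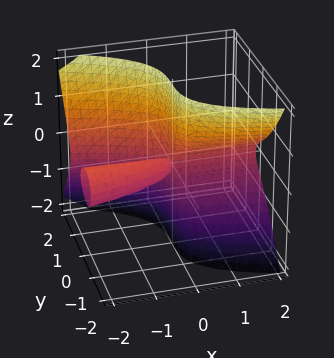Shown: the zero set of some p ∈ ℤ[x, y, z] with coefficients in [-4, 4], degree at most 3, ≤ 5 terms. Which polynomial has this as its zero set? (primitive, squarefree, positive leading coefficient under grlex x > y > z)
2*x*z^2 + 2*y^3 + x*y

(a) I count 2 distinct pieces.
(b) The degree is 3 — the shape is more complex than any degree-2 surface.
(c) Against the integer gridlines: it crosses the y-axis at the gridline y = 0; the visible x-axis segment lies entirely on the surface; every point of the z-axis in the box is on the surface.
(d) Assembling these constraints gives the stated polynomial.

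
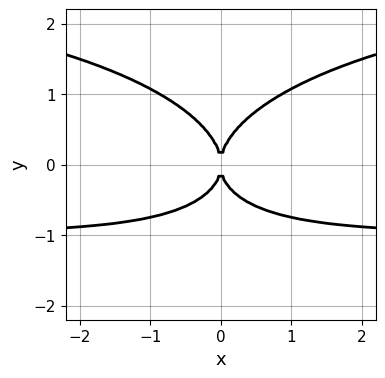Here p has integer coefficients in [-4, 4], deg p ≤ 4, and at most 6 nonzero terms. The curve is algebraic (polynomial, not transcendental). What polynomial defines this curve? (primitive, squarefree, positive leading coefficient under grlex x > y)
x^2*y^2 + 3*y^4 - 2*x^2*y - 3*x^2

First, deg p = 4. A generic line meets the curve in up to 4 points.
Then, symmetries: the x ↦ −x reflection is a symmetry, so x appears only in even powers.
Then, against the integer gridlines: it crosses the y-axis at the gridline y = 0; it meets the x-axis at x = 0 (among the integer gridlines).
Finally, solving for integer coefficients yields p as stated.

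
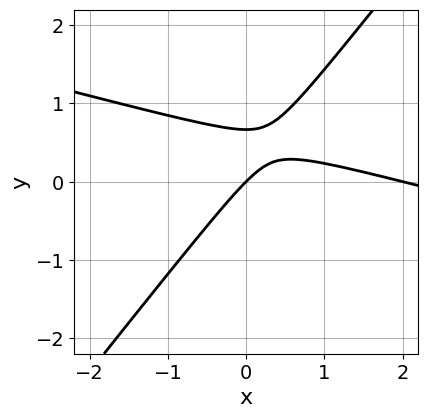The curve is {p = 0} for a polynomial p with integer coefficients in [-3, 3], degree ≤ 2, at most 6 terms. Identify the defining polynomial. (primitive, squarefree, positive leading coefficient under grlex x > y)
x^2 + 3*x*y - 3*y^2 - 2*x + 2*y

The degree is 2 — the shape is more complex than any degree-1 curve.
From the axis intercepts and sections: among the integer gridlines, it crosses the x-axis at x ∈ {0, 2}; it meets the y-axis at y = 0 (among the integer gridlines).
Assembling these constraints gives the stated polynomial.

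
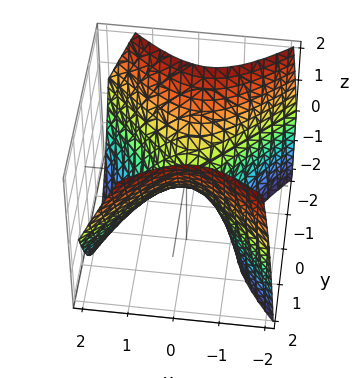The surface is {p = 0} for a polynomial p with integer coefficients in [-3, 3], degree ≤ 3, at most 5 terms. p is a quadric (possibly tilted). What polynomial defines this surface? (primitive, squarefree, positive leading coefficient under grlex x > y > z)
First, degree: a generic line meets the surface in up to 2 points, so deg p = 2.
Then, observable constraints: it crosses the x-axis at the gridline x = 0; one z-axis crossing is at z = 0; it meets the y-axis at y = 0 (among the integer gridlines).
Finally, fitting integer coefficients to these (and the overall shape) gives p.

3*x^2 + x*z - 3*y^2 + 3*z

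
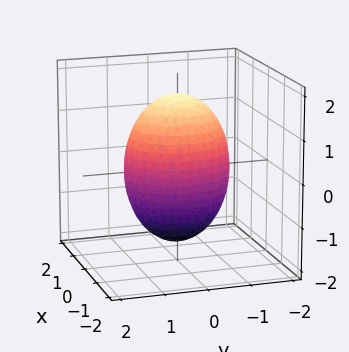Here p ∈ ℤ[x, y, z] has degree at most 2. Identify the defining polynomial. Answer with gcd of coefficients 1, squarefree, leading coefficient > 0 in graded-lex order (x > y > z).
3*x^2 + 2*y^2 + z^2 - 3

The degree is 2 — bounded and convex; a quadric.
Symmetries: mirror symmetry x ↦ −x ⇒ only even powers of x; it's symmetric under z → −z, forcing even powers of z; it's symmetric under y → −y, forcing even powers of y.
From the axis intercepts and sections: the x-axis gridline crossings are at x ∈ {-1, 1}.
The integer polynomial consistent with all of this is the stated p.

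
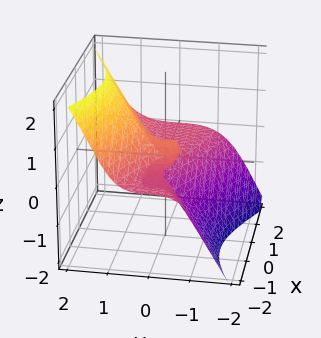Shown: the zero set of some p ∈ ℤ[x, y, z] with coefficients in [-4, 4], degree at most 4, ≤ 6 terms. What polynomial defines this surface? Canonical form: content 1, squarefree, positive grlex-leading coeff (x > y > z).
The degree is 3 — no degree-2 surface has this shape.
From the visible intercepts: it crosses the y-axis at the gridline y = 0; it meets the z-axis at z = 0 (among the integer gridlines); every point of the x-axis in the box is on the surface.
The integer polynomial consistent with all of this is the stated p.

3*x^2*z - 3*y^3 - 2*y^2*z + 2*z^3 + 3*x*z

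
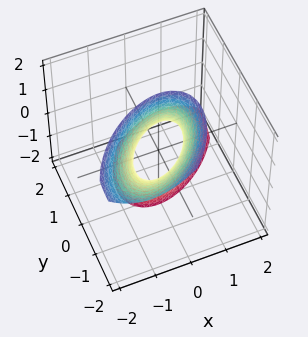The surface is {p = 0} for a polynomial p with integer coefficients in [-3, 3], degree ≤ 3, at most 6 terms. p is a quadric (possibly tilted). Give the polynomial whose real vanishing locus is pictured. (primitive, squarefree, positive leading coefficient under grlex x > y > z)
2*x^2 - 2*x*y + 2*y^2 + 2*y*z - 1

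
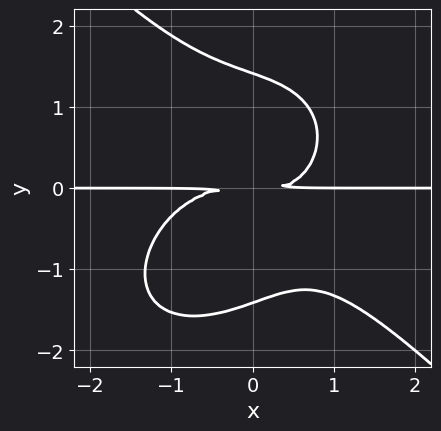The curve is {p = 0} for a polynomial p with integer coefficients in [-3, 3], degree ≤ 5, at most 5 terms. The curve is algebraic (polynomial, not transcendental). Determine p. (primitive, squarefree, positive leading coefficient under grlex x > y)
x^3*y + y^4 + x*y^2 - 2*y^2

1. deg p = 4. The shape is more complex than any degree-3 curve.
2. From the visible intercepts: every point of the x-axis in the box is on the curve.
3. Matching integer coefficients to the picture gives p.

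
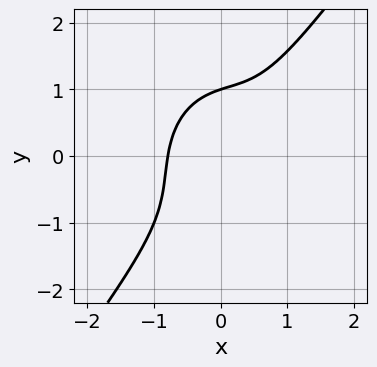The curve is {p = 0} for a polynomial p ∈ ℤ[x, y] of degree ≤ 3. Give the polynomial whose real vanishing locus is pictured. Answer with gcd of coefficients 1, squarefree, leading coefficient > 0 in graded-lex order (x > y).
(a) Degree: the shape is more complex than any degree-2 curve, so deg p = 3.
(b) Checking where it meets the axes: it meets the y-axis at y = 1 (among the integer gridlines).
(c) Assembling these constraints gives the stated polynomial.

2*x^3 - x^2*y + x*y^2 - y^3 + 1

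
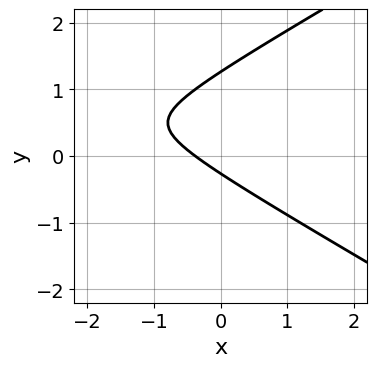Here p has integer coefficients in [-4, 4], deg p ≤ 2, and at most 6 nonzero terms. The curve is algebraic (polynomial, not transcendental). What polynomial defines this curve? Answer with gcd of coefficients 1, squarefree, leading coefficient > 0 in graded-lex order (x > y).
x^2 - 3*y^2 + 3*x + 3*y + 1

The degree is 2 — the shape is more complex than any degree-1 curve.
Matching integer coefficients to the picture gives p.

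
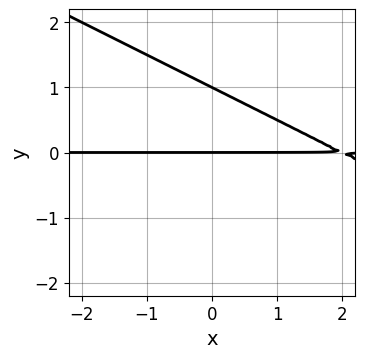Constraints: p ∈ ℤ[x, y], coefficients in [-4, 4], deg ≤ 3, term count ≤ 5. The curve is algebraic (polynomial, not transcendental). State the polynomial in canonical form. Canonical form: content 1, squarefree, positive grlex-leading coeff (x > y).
x*y + 2*y^2 - 2*y

First, deg p = 2. The shape is more complex than any degree-1 curve.
Then, against the integer gridlines: among the integer gridlines, it crosses the y-axis at y ∈ {0, 1}; every point of the x-axis in the box is on the curve.
Finally, solving for integer coefficients yields p as stated.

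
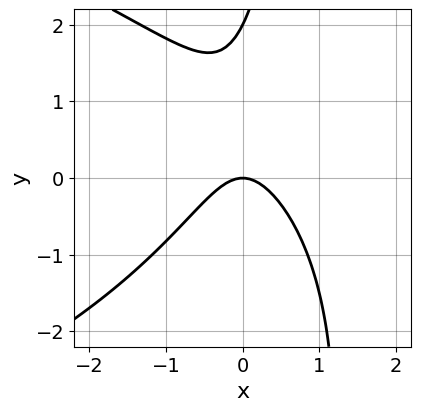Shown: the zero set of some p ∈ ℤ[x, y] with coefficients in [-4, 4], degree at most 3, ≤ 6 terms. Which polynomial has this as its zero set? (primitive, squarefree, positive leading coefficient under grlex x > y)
x*y^2 + 3*x^2 - y^2 + 2*y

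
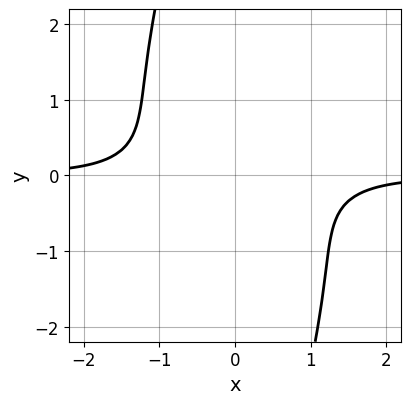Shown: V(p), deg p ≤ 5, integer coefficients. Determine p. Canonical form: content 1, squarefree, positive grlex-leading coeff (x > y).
2*x^3*y + x*y^3 + 3*y^2 + 2

(a) deg p = 4.
(b) From the visible intercepts: it misses every integer gridline on the x-axis; no y-intercept at any integer in the box.
(c) Putting this together gives p.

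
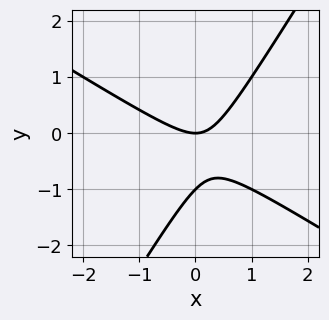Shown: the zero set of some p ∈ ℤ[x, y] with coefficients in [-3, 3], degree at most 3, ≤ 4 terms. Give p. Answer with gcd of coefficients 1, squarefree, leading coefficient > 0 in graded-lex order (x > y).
x^2 + x*y - y^2 - y

1. The degree is 2 — no degree-1 curve has this shape.
2. Against the integer gridlines: among the integer gridlines, it crosses the y-axis at y ∈ {-1, 0}; it crosses the x-axis at the gridline x = 0.
3. These observations pin down the coefficients.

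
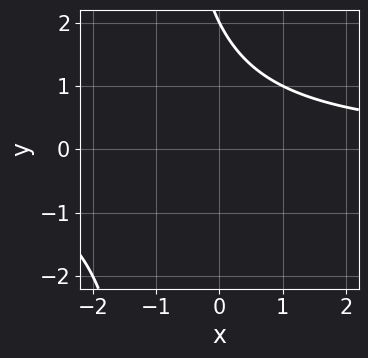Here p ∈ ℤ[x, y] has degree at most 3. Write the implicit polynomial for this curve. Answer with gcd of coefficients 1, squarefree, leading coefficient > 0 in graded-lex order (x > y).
First, degree: the shape is more complex than any degree-1 curve, so deg p = 2.
Next, from the visible intercepts: it crosses the y-axis at the gridline y = 2; it misses every integer gridline on the x-axis.
Finally, fitting integer coefficients to these (and the overall shape) gives p.

x*y + y - 2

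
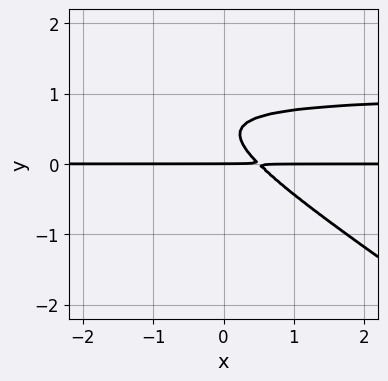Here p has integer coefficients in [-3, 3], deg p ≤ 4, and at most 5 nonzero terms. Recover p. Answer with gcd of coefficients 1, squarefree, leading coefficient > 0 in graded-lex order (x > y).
1. deg p = 3. A generic line meets the curve in up to 3 points.
2. Against the integer gridlines: it crosses the y-axis at the gridline y = 0; every point of the x-axis in the box is on the curve.
3. The integer polynomial consistent with all of this is the stated p.

2*x*y^2 + 3*y^3 - 2*x*y - 3*y^2 + y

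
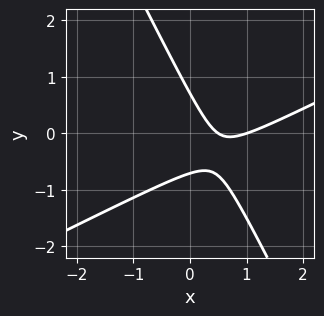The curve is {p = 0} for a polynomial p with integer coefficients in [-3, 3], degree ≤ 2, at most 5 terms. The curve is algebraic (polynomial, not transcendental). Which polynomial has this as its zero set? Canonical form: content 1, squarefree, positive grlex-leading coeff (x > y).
2*x^2 - 3*x*y - 2*y^2 - 3*x + 1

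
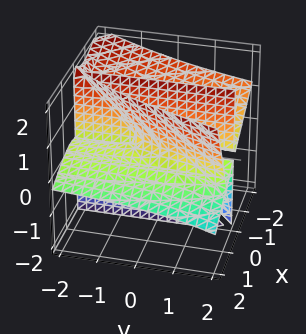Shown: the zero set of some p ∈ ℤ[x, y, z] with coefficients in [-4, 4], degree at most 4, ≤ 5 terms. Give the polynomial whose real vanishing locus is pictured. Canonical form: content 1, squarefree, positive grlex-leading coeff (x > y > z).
2*x^3 + 3*x^2*z - 2*x*y*z - 2*x*z^2 - 2*x^2

First, there are 2 components.
Next, the degree is 3 — no degree-2 surface has this shape.
Then, against the integer gridlines: it crosses the x-axis at the gridline x = 1; every point of the y-axis in the box is on the surface; every point of the z-axis in the box is on the surface.
Finally, solving for integer coefficients yields p as stated.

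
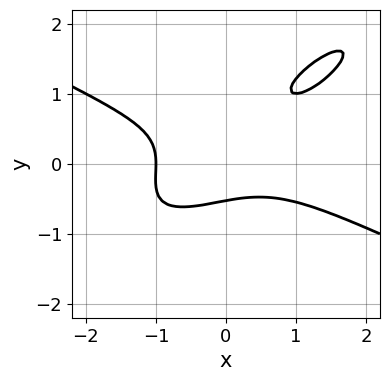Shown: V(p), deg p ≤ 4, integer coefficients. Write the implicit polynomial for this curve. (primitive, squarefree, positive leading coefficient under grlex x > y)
1. deg p = 3.
2. Against the integer gridlines: it meets the x-axis at x = -1 (among the integer gridlines).
3. Together with the visible shape, these determine p as stated.

x^3 - 3*x*y^2 + 3*y^3 - 2*y^2 + 1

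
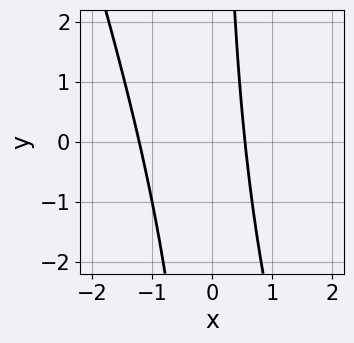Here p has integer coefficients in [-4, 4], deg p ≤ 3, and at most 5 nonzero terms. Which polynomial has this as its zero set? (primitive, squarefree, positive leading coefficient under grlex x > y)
3*x^2 + x*y + 2*x - 2

1. The degree is 2 — the shape is more complex than any degree-1 curve.
2. Reading off the gridlines: it misses every integer gridline on the y-axis.
3. The integer polynomial consistent with all of this is the stated p.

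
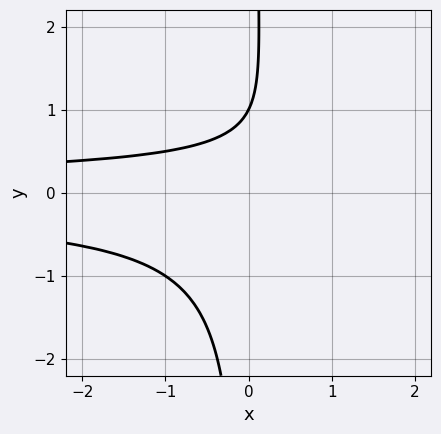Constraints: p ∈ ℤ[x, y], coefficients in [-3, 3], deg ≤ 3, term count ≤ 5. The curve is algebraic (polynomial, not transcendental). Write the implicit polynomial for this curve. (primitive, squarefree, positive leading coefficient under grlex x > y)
2*x*y^2 - y + 1

1. Degree: a generic line meets the curve in up to 3 points, so deg p = 3.
2. Checking where it meets the axes: one y-axis crossing is at y = 1; no x-intercept at any integer in the box.
3. The integer polynomial consistent with all of this is the stated p.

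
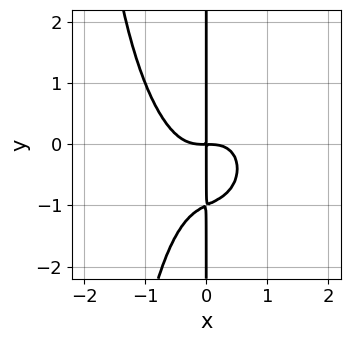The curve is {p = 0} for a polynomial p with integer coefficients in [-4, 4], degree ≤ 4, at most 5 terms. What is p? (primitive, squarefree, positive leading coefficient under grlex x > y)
1. deg p = 4. No degree-3 curve has this shape.
2. Checking where it meets the axes: every point of the y-axis in the box is on the curve.
3. Putting this together gives p.

3*x^4 + x^2*y^2 + 2*x*y^2 + 2*x*y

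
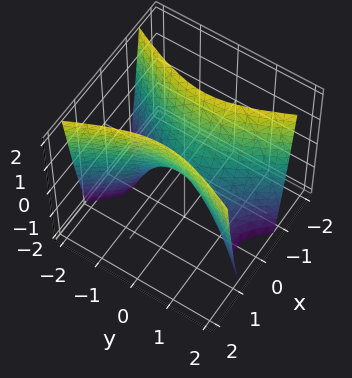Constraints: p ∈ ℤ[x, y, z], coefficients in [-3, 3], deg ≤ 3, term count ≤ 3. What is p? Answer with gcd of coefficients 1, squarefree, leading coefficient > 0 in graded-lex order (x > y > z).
1. deg p = 2. A hyperbolic paraboloid; a quadric.
2. Symmetries: it's symmetric under y → −y, forcing even powers of y; it's symmetric under x → −x, forcing even powers of x.
3. Reading off the gridlines: one y-axis crossing is at y = 0; it meets the z-axis at z = 0 (among the integer gridlines); it crosses the x-axis at the gridline x = 0.
4. These observations pin down the coefficients.

3*x^2 - y^2 - z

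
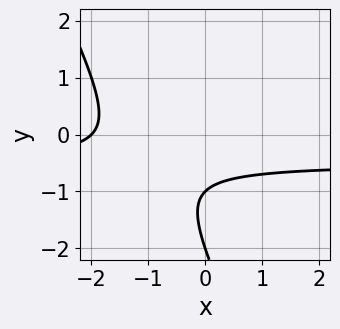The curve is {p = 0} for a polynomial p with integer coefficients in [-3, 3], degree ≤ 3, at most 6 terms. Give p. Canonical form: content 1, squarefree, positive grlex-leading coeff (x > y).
(a) The degree is 2 — no degree-1 curve has this shape.
(b) Observable constraints: the y-axis gridline crossings are at y ∈ {-2, -1}; it crosses the x-axis at the gridline x = -2.
(c) The integer polynomial consistent with all of this is the stated p.

2*x*y + y^2 + x + 3*y + 2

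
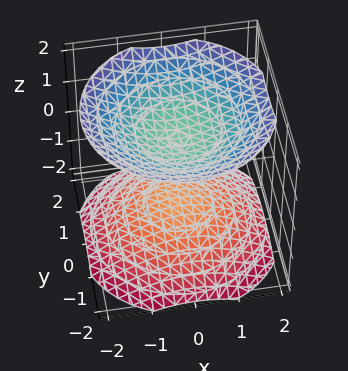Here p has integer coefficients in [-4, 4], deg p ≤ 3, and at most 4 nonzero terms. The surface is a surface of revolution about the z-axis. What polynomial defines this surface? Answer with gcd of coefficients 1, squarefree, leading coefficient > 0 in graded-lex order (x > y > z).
2*x^2 + 2*y^2 - 3*z^2 + 3

I count 2 distinct pieces. They look like related sheets of one shape, so recover p as a whole.
deg p = 2. No degree-1 surface has this shape.
Symmetries: the z-axis is an axis of rotation, so x and y enter only as x² + y².
Reading off the gridlines: it misses every integer gridline on the x-axis; no y-intercept at any integer in the box.
Assembling these constraints gives the stated polynomial. Check: (0, 0, -1) on the z-axis lies on the surface, and p(0, 0, -1) = 0. ✓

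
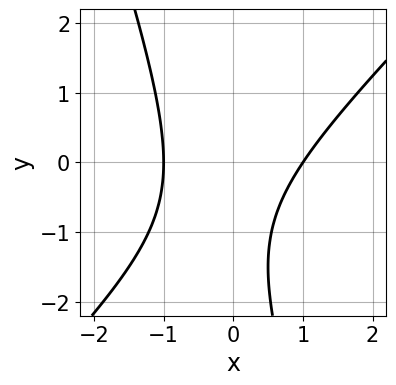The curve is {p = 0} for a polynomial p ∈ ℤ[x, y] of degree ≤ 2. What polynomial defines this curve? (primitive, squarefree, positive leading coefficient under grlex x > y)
Degree: the shape is more complex than any degree-1 curve, so deg p = 2.
Against the integer gridlines: among the integer gridlines, it crosses the x-axis at x ∈ {-1, 1}; no y-intercept at any integer in the box.
Matching integer coefficients to the picture gives p.

3*x^2 - 2*x*y - y^2 - 2*y - 3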